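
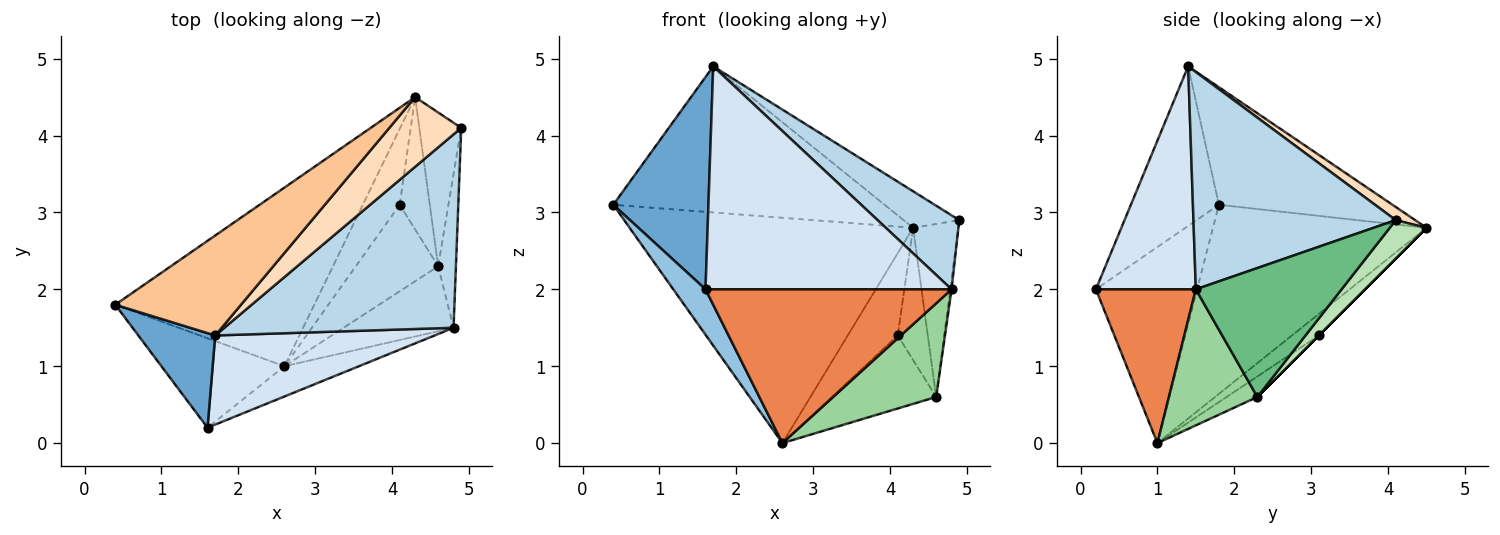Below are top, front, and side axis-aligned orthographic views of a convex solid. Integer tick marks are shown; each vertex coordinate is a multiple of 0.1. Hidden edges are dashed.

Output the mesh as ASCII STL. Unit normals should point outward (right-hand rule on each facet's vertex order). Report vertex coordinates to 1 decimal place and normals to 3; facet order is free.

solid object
 facet normal -0.645 -0.698 0.311
  outer loop
   vertex 1.7 1.4 4.9
   vertex 0.4 1.8 3.1
   vertex 1.6 0.2 2.0
  endloop
 endfacet
 facet normal -0.818 -0.261 -0.513
  outer loop
   vertex 2.6 1.0 0.0
   vertex 1.6 0.2 2.0
   vertex 0.4 1.8 3.1
  endloop
 endfacet
 facet normal 0.663 -0.268 0.699
  outer loop
   vertex 4.8 1.5 2.0
   vertex 4.9 4.1 2.9
   vertex 1.7 1.4 4.9
  endloop
 endfacet
 facet normal 0.353 -0.869 0.347
  outer loop
   vertex 4.8 1.5 2.0
   vertex 1.7 1.4 4.9
   vertex 1.6 0.2 2.0
  endloop
 endfacet
 facet normal 0.370 -0.911 -0.179
  outer loop
   vertex 4.8 1.5 2.0
   vertex 1.6 0.2 2.0
   vertex 2.6 1.0 0.0
  endloop
 endfacet
 facet normal -0.508 0.675 -0.535
  outer loop
   vertex 4.3 4.5 2.8
   vertex 2.6 1.0 0.0
   vertex 0.4 1.8 3.1
  endloop
 endfacet
 facet normal -0.467 0.730 0.499
  outer loop
   vertex 4.3 4.5 2.8
   vertex 0.4 1.8 3.1
   vertex 1.7 1.4 4.9
  endloop
 endfacet
 facet normal 0.160 0.458 0.874
  outer loop
   vertex 4.3 4.5 2.8
   vertex 1.7 1.4 4.9
   vertex 4.9 4.1 2.9
  endloop
 endfacet
 facet normal 0.991 0.009 -0.136
  outer loop
   vertex 4.6 2.3 0.6
   vertex 4.9 4.1 2.9
   vertex 4.8 1.5 2.0
  endloop
 endfacet
 facet normal 0.576 -0.671 -0.466
  outer loop
   vertex 4.6 2.3 0.6
   vertex 4.8 1.5 2.0
   vertex 2.6 1.0 0.0
  endloop
 endfacet
 facet normal 0.520 0.638 -0.567
  outer loop
   vertex 4.6 2.3 0.6
   vertex 4.3 4.5 2.8
   vertex 4.9 4.1 2.9
  endloop
 endfacet
 facet normal -0.368 0.683 -0.631
  outer loop
   vertex 4.1 3.1 1.4
   vertex 2.6 1.0 0.0
   vertex 4.3 4.5 2.8
  endloop
 endfacet
 facet normal -0.187 0.634 -0.751
  outer loop
   vertex 4.1 3.1 1.4
   vertex 4.6 2.3 0.6
   vertex 2.6 1.0 0.0
  endloop
 endfacet
 facet normal 0.000 0.707 -0.707
  outer loop
   vertex 4.1 3.1 1.4
   vertex 4.3 4.5 2.8
   vertex 4.6 2.3 0.6
  endloop
 endfacet
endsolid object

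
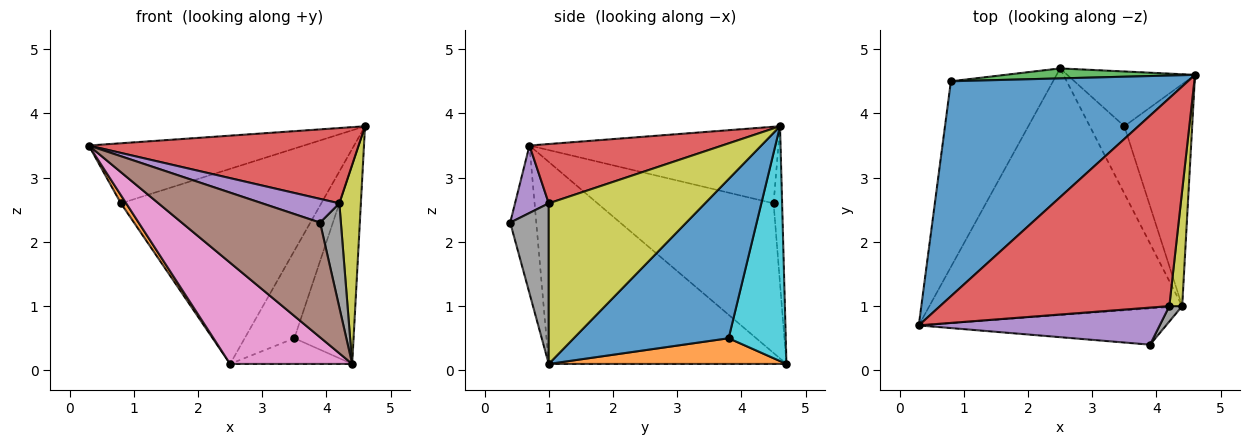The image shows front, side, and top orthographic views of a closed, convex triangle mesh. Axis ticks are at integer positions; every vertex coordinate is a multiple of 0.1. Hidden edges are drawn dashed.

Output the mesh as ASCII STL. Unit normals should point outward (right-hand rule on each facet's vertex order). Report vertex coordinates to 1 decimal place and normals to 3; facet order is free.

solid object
 facet normal -0.297 0.257 0.920
  outer loop
   vertex 0.8 4.5 2.6
   vertex 0.3 0.7 3.5
   vertex 4.6 4.6 3.8
  endloop
 endfacet
 facet normal -0.826 -0.025 -0.563
  outer loop
   vertex 0.8 4.5 2.6
   vertex 2.5 4.7 0.1
   vertex 0.3 0.7 3.5
  endloop
 endfacet
 facet normal -0.042 0.998 0.051
  outer loop
   vertex 0.8 4.5 2.6
   vertex 4.6 4.6 3.8
   vertex 2.5 4.7 0.1
  endloop
 endfacet
 facet normal 0.236 -0.331 0.914
  outer loop
   vertex 4.2 1.0 2.6
   vertex 4.6 4.6 3.8
   vertex 0.3 0.7 3.5
  endloop
 endfacet
 facet normal 0.230 -0.525 0.820
  outer loop
   vertex 4.2 1.0 2.6
   vertex 0.3 0.7 3.5
   vertex 3.9 0.4 2.3
  endloop
 endfacet
 facet normal -0.177 -0.939 -0.296
  outer loop
   vertex 4.4 1.0 0.1
   vertex 3.9 0.4 2.3
   vertex 0.3 0.7 3.5
  endloop
 endfacet
 facet normal -0.595 -0.305 -0.744
  outer loop
   vertex 4.4 1.0 0.1
   vertex 0.3 0.7 3.5
   vertex 2.5 4.7 0.1
  endloop
 endfacet
 facet normal 0.878 -0.474 0.070
  outer loop
   vertex 4.4 1.0 0.1
   vertex 4.2 1.0 2.6
   vertex 3.9 0.4 2.3
  endloop
 endfacet
 facet normal 0.988 -0.136 0.079
  outer loop
   vertex 4.4 1.0 0.1
   vertex 4.6 4.6 3.8
   vertex 4.2 1.0 2.6
  endloop
 endfacet
 facet normal 0.698 0.607 -0.380
  outer loop
   vertex 3.5 3.8 0.5
   vertex 2.5 4.7 0.1
   vertex 4.6 4.6 3.8
  endloop
 endfacet
 facet normal 0.868 0.332 -0.370
  outer loop
   vertex 3.5 3.8 0.5
   vertex 4.6 4.6 3.8
   vertex 4.4 1.0 0.1
  endloop
 endfacet
 facet normal 0.571 0.293 -0.767
  outer loop
   vertex 3.5 3.8 0.5
   vertex 4.4 1.0 0.1
   vertex 2.5 4.7 0.1
  endloop
 endfacet
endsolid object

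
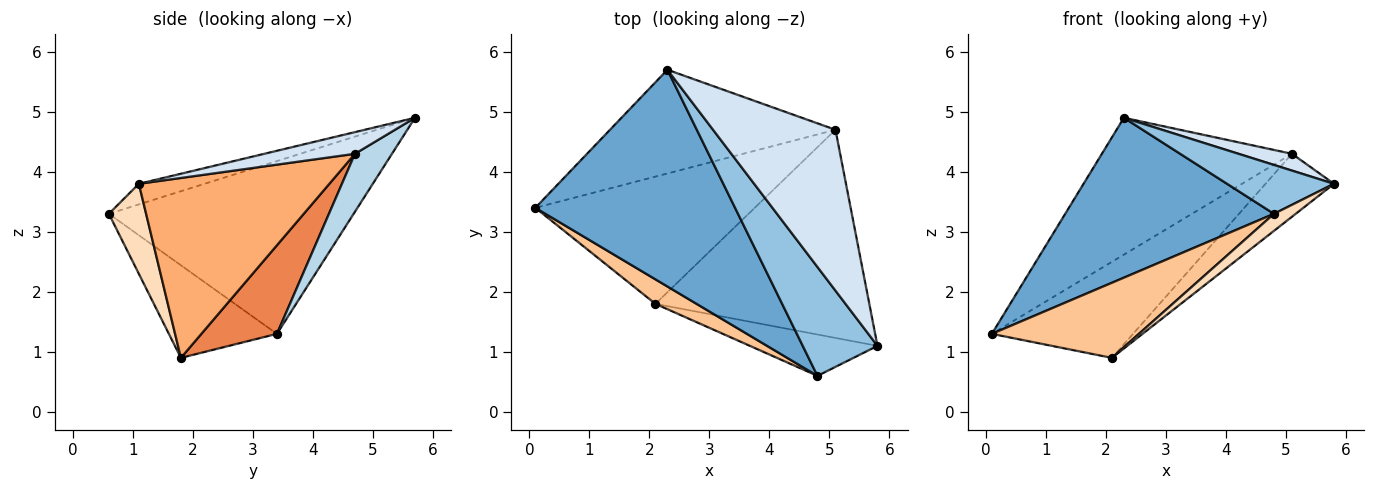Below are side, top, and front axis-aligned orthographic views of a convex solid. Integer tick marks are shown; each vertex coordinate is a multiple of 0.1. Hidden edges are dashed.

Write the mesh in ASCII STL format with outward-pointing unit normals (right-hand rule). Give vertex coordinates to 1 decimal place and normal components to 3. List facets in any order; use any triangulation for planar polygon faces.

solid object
 facet normal -0.571 -0.487 0.660
  outer loop
   vertex 4.8 0.6 3.3
   vertex 2.3 5.7 4.9
   vertex 0.1 3.4 1.3
  endloop
 endfacet
 facet normal -0.244 -0.397 0.885
  outer loop
   vertex 4.8 0.6 3.3
   vertex 5.8 1.1 3.8
   vertex 2.3 5.7 4.9
  endloop
 endfacet
 facet normal 0.153 0.788 -0.597
  outer loop
   vertex 5.1 4.7 4.3
   vertex 0.1 3.4 1.3
   vertex 2.3 5.7 4.9
  endloop
 endfacet
 facet normal 0.173 -0.102 0.980
  outer loop
   vertex 5.1 4.7 4.3
   vertex 2.3 5.7 4.9
   vertex 5.8 1.1 3.8
  endloop
 endfacet
 facet normal 0.307 0.573 -0.760
  outer loop
   vertex 2.1 1.8 0.9
   vertex 0.1 3.4 1.3
   vertex 5.1 4.7 4.3
  endloop
 endfacet
 facet normal 0.627 0.225 -0.746
  outer loop
   vertex 2.1 1.8 0.9
   vertex 5.1 4.7 4.3
   vertex 5.8 1.1 3.8
  endloop
 endfacet
 facet normal -0.573 -0.779 0.254
  outer loop
   vertex 2.1 1.8 0.9
   vertex 4.8 0.6 3.3
   vertex 0.1 3.4 1.3
  endloop
 endfacet
 facet normal 0.547 -0.319 -0.774
  outer loop
   vertex 2.1 1.8 0.9
   vertex 5.8 1.1 3.8
   vertex 4.8 0.6 3.3
  endloop
 endfacet
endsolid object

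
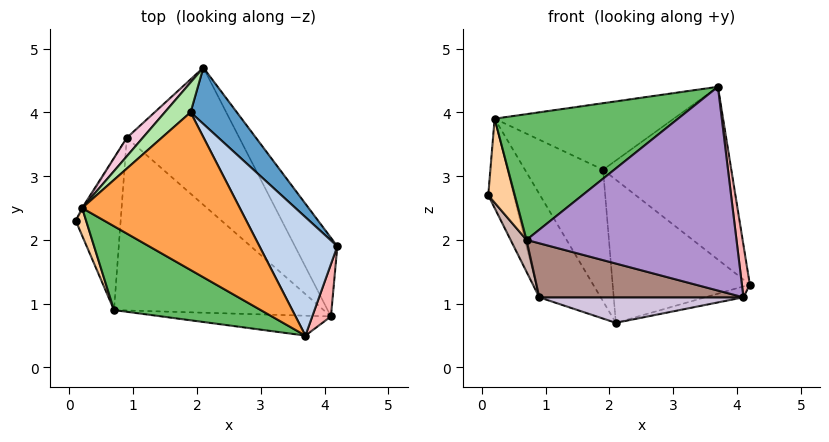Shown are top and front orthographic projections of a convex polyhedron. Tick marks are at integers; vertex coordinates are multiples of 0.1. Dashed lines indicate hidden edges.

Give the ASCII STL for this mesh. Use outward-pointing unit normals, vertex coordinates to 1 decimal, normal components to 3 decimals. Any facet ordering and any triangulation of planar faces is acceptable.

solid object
 facet normal 0.751 0.615 0.242
  outer loop
   vertex 1.9 4.0 3.1
   vertex 4.2 1.9 1.3
   vertex 2.1 4.7 0.7
  endloop
 endfacet
 facet normal 0.767 0.529 0.363
  outer loop
   vertex 1.9 4.0 3.1
   vertex 3.7 0.5 4.4
   vertex 4.2 1.9 1.3
  endloop
 endfacet
 facet normal 0.090 0.387 0.918
  outer loop
   vertex 0.2 2.5 3.9
   vertex 3.7 0.5 4.4
   vertex 1.9 4.0 3.1
  endloop
 endfacet
 facet normal -0.880 -0.451 0.149
  outer loop
   vertex 0.2 2.5 3.9
   vertex 0.1 2.3 2.7
   vertex 0.7 0.9 2.0
  endloop
 endfacet
 facet normal -0.485 -0.728 0.485
  outer loop
   vertex 0.2 2.5 3.9
   vertex 0.7 0.9 2.0
   vertex 3.7 0.5 4.4
  endloop
 endfacet
 facet normal -0.603 0.778 0.177
  outer loop
   vertex 0.2 2.5 3.9
   vertex 1.9 4.0 3.1
   vertex 2.1 4.7 0.7
  endloop
 endfacet
 facet normal 0.423 0.125 -0.898
  outer loop
   vertex 4.1 0.8 1.1
   vertex 2.1 4.7 0.7
   vertex 4.2 1.9 1.3
  endloop
 endfacet
 facet normal 0.988 -0.110 0.110
  outer loop
   vertex 4.1 0.8 1.1
   vertex 4.2 1.9 1.3
   vertex 3.7 0.5 4.4
  endloop
 endfacet
 facet normal -0.055 -0.994 -0.097
  outer loop
   vertex 4.1 0.8 1.1
   vertex 3.7 0.5 4.4
   vertex 0.7 0.9 2.0
  endloop
 endfacet
 facet normal -0.158 -0.181 -0.971
  outer loop
   vertex 0.9 3.6 1.1
   vertex 2.1 4.7 0.7
   vertex 4.1 0.8 1.1
  endloop
 endfacet
 facet normal -0.253 -0.289 -0.923
  outer loop
   vertex 0.9 3.6 1.1
   vertex 4.1 0.8 1.1
   vertex 0.7 0.9 2.0
  endloop
 endfacet
 facet normal -0.851 -0.108 -0.513
  outer loop
   vertex 0.9 3.6 1.1
   vertex 0.7 0.9 2.0
   vertex 0.1 2.3 2.7
  endloop
 endfacet
 facet normal -0.859 0.512 -0.014
  outer loop
   vertex 0.9 3.6 1.1
   vertex 0.1 2.3 2.7
   vertex 0.2 2.5 3.9
  endloop
 endfacet
 facet normal -0.645 0.752 0.134
  outer loop
   vertex 0.9 3.6 1.1
   vertex 0.2 2.5 3.9
   vertex 2.1 4.7 0.7
  endloop
 endfacet
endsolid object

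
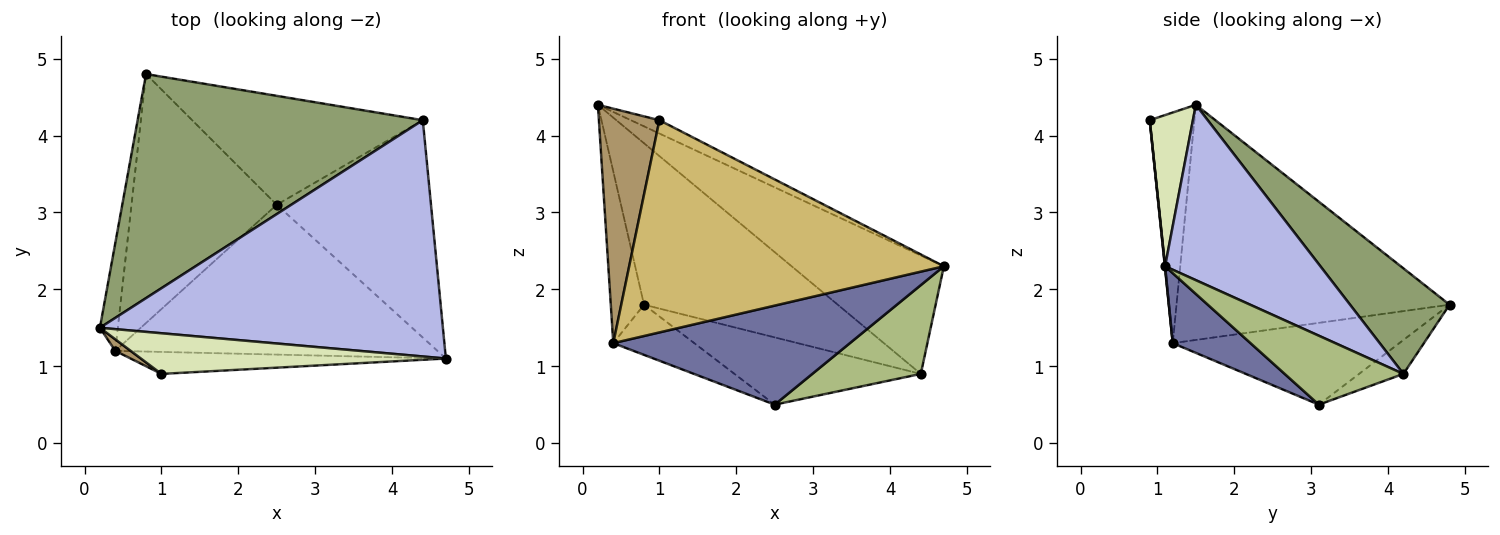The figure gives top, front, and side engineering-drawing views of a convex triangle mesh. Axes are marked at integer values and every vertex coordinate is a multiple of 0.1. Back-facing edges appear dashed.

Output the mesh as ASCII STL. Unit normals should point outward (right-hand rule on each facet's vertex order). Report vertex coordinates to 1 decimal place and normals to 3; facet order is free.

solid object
 facet normal 0.178 -0.543 -0.821
  outer loop
   vertex 0.4 1.2 1.3
   vertex 2.5 3.1 0.5
   vertex 4.7 1.1 2.3
  endloop
 endfacet
 facet normal -0.990 0.120 -0.076
  outer loop
   vertex 0.4 1.2 1.3
   vertex 0.2 1.5 4.4
   vertex 0.8 4.8 1.8
  endloop
 endfacet
 facet normal -0.483 0.173 -0.858
  outer loop
   vertex 0.4 1.2 1.3
   vertex 0.8 4.8 1.8
   vertex 2.5 3.1 0.5
  endloop
 endfacet
 facet normal 0.416 0.407 0.813
  outer loop
   vertex 4.4 4.2 0.9
   vertex 0.2 1.5 4.4
   vertex 4.7 1.1 2.3
  endloop
 endfacet
 facet normal 0.288 0.560 0.777
  outer loop
   vertex 4.4 4.2 0.9
   vertex 0.8 4.8 1.8
   vertex 0.2 1.5 4.4
  endloop
 endfacet
 facet normal 0.382 -0.349 -0.855
  outer loop
   vertex 4.4 4.2 0.9
   vertex 4.7 1.1 2.3
   vertex 2.5 3.1 0.5
  endloop
 endfacet
 facet normal -0.124 0.521 -0.844
  outer loop
   vertex 4.4 4.2 0.9
   vertex 2.5 3.1 0.5
   vertex 0.8 4.8 1.8
  endloop
 endfacet
 facet normal 0.426 0.282 0.860
  outer loop
   vertex 1.0 0.9 4.2
   vertex 4.7 1.1 2.3
   vertex 0.2 1.5 4.4
  endloop
 endfacet
 facet normal -0.593 -0.804 0.040
  outer loop
   vertex 1.0 0.9 4.2
   vertex 0.2 1.5 4.4
   vertex 0.4 1.2 1.3
  endloop
 endfacet
 facet normal 0.001 -0.995 -0.103
  outer loop
   vertex 1.0 0.9 4.2
   vertex 0.4 1.2 1.3
   vertex 4.7 1.1 2.3
  endloop
 endfacet
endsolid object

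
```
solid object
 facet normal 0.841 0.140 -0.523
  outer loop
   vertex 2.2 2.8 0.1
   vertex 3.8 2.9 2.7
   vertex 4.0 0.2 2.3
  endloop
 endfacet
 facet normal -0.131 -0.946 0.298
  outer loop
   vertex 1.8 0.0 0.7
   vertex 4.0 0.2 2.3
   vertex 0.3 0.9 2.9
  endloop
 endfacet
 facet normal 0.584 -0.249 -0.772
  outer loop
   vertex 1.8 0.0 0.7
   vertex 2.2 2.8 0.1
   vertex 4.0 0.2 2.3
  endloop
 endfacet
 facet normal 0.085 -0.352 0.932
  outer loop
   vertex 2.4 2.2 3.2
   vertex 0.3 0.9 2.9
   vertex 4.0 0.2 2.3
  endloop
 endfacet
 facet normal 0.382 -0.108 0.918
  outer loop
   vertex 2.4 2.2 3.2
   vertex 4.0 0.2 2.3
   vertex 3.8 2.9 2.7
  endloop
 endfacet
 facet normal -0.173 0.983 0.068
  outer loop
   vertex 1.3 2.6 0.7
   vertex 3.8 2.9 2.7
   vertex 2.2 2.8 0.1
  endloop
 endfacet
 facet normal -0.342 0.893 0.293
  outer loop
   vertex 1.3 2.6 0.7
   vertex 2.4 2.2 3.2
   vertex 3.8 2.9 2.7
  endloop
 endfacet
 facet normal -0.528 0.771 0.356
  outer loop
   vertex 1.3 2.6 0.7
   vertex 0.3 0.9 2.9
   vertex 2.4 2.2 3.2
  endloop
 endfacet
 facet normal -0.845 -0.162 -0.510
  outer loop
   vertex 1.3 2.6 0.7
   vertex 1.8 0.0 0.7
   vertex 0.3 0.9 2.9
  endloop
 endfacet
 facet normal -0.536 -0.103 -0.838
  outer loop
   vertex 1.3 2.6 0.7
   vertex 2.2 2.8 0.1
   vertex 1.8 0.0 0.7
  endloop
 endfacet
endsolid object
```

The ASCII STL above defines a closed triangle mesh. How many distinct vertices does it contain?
7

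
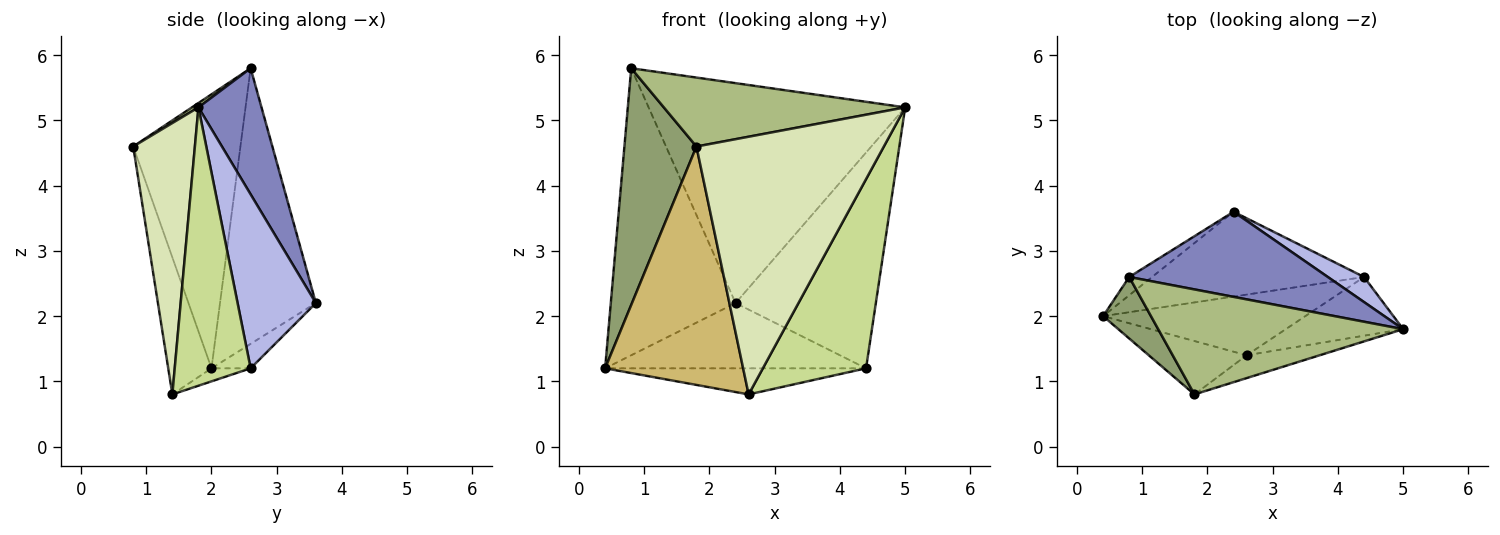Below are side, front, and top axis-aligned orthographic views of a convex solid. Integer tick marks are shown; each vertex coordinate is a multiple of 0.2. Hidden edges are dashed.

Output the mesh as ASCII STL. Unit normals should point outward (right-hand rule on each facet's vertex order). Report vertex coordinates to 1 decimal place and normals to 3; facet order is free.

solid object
 facet normal -0.608 0.792 -0.050
  outer loop
   vertex 0.8 2.6 5.8
   vertex 2.4 3.6 2.2
   vertex 0.4 2.0 1.2
  endloop
 endfacet
 facet normal 0.223 0.909 0.352
  outer loop
   vertex 0.8 2.6 5.8
   vertex 5.0 1.8 5.2
   vertex 2.4 3.6 2.2
  endloop
 endfacet
 facet normal -0.091 0.607 -0.789
  outer loop
   vertex 4.4 2.6 1.2
   vertex 0.4 2.0 1.2
   vertex 2.4 3.6 2.2
  endloop
 endfacet
 facet normal 0.485 0.869 0.101
  outer loop
   vertex 4.4 2.6 1.2
   vertex 2.4 3.6 2.2
   vertex 5.0 1.8 5.2
  endloop
 endfacet
 facet normal -0.821 -0.552 0.143
  outer loop
   vertex 1.8 0.8 4.6
   vertex 0.8 2.6 5.8
   vertex 0.4 2.0 1.2
  endloop
 endfacet
 facet normal 0.015 -0.549 0.836
  outer loop
   vertex 1.8 0.8 4.6
   vertex 5.0 1.8 5.2
   vertex 0.8 2.6 5.8
  endloop
 endfacet
 facet normal 0.575 -0.781 -0.243
  outer loop
   vertex 2.6 1.4 0.8
   vertex 4.4 2.6 1.2
   vertex 5.0 1.8 5.2
  endloop
 endfacet
 facet normal 0.312 -0.947 -0.084
  outer loop
   vertex 2.6 1.4 0.8
   vertex 5.0 1.8 5.2
   vertex 1.8 0.8 4.6
  endloop
 endfacet
 facet normal -0.059 0.394 -0.917
  outer loop
   vertex 2.6 1.4 0.8
   vertex 0.4 2.0 1.2
   vertex 4.4 2.6 1.2
  endloop
 endfacet
 facet normal -0.292 -0.933 -0.209
  outer loop
   vertex 2.6 1.4 0.8
   vertex 1.8 0.8 4.6
   vertex 0.4 2.0 1.2
  endloop
 endfacet
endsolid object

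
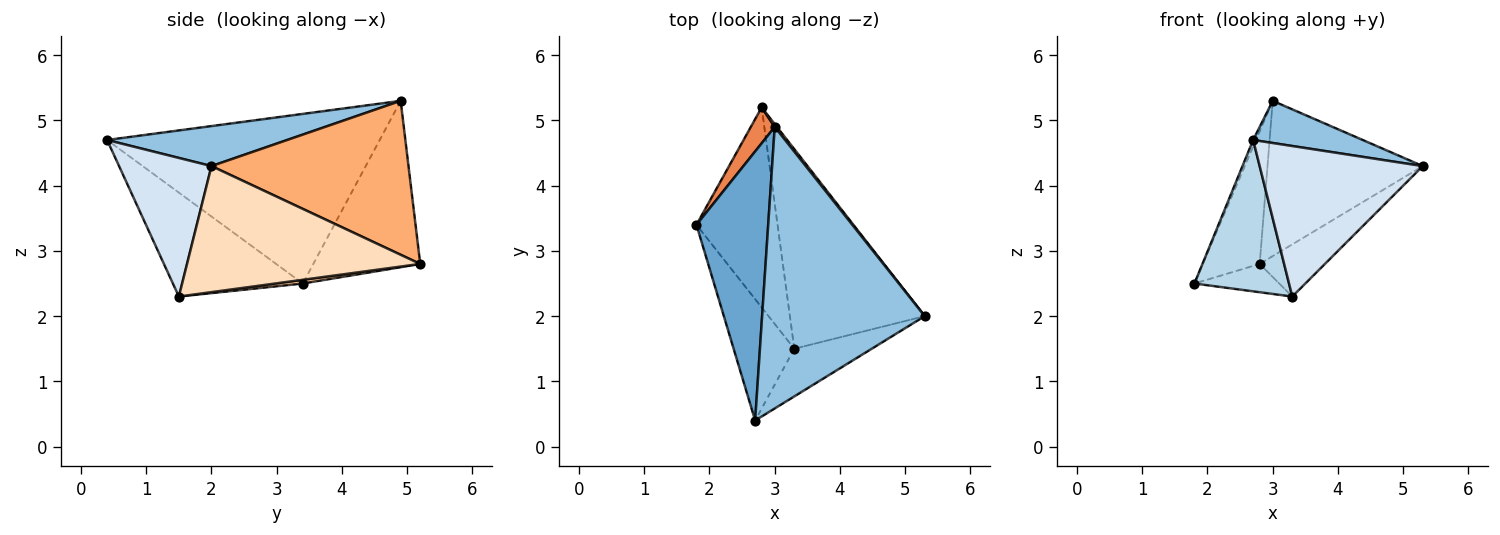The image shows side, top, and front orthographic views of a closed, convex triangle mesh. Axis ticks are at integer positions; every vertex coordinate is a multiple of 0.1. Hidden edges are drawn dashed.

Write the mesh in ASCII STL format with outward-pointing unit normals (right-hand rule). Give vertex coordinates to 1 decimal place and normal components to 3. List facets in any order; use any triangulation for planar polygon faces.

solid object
 facet normal -0.921 0.009 0.390
  outer loop
   vertex 3.0 4.9 5.3
   vertex 1.8 3.4 2.5
   vertex 2.7 0.4 4.7
  endloop
 endfacet
 facet normal 0.236 -0.144 0.961
  outer loop
   vertex 3.0 4.9 5.3
   vertex 2.7 0.4 4.7
   vertex 5.3 2.0 4.3
  endloop
 endfacet
 facet normal -0.731 -0.532 -0.427
  outer loop
   vertex 3.3 1.5 2.3
   vertex 2.7 0.4 4.7
   vertex 1.8 3.4 2.5
  endloop
 endfacet
 facet normal 0.475 -0.839 -0.266
  outer loop
   vertex 3.3 1.5 2.3
   vertex 5.3 2.0 4.3
   vertex 2.7 0.4 4.7
  endloop
 endfacet
 facet normal -0.876 0.466 0.126
  outer loop
   vertex 2.8 5.2 2.8
   vertex 1.8 3.4 2.5
   vertex 3.0 4.9 5.3
  endloop
 endfacet
 facet normal 0.785 0.619 0.011
  outer loop
   vertex 2.8 5.2 2.8
   vertex 3.0 4.9 5.3
   vertex 5.3 2.0 4.3
  endloop
 endfacet
 facet normal 0.045 0.140 -0.989
  outer loop
   vertex 2.8 5.2 2.8
   vertex 3.3 1.5 2.3
   vertex 1.8 3.4 2.5
  endloop
 endfacet
 facet normal 0.671 0.188 -0.718
  outer loop
   vertex 2.8 5.2 2.8
   vertex 5.3 2.0 4.3
   vertex 3.3 1.5 2.3
  endloop
 endfacet
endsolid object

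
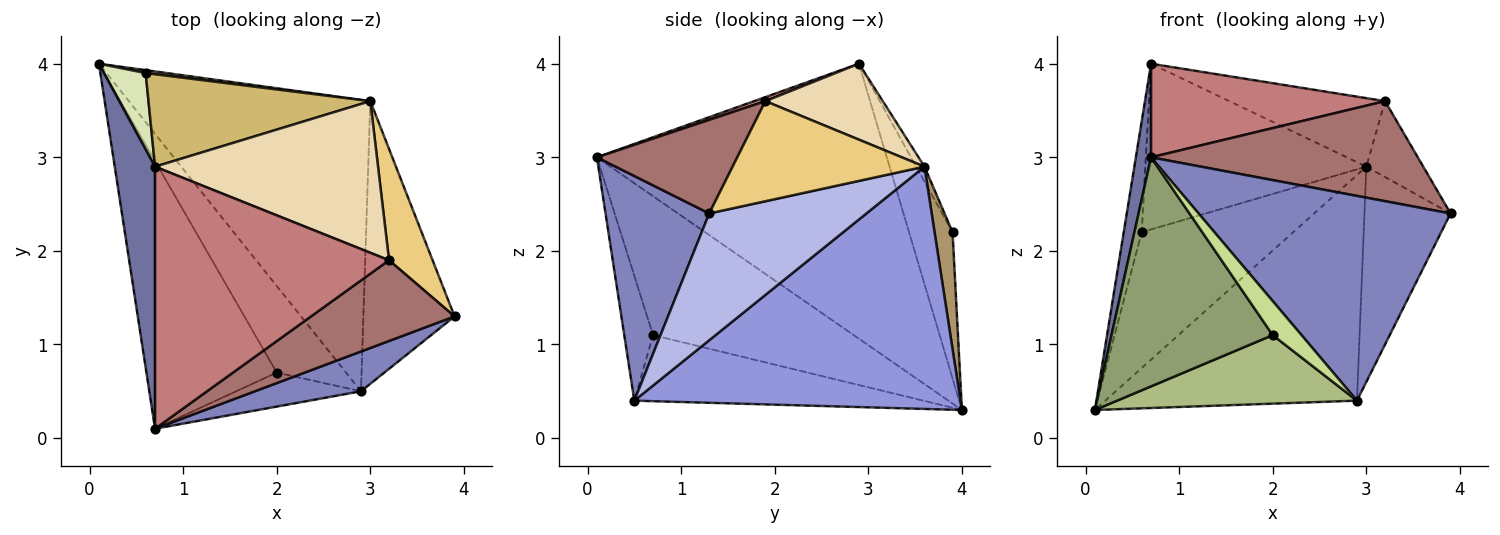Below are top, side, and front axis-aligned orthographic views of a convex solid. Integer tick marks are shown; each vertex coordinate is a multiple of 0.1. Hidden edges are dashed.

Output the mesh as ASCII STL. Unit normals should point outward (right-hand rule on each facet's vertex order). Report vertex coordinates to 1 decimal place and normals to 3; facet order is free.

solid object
 facet normal -0.988 -0.052 0.145
  outer loop
   vertex 0.7 2.9 4.0
   vertex 0.1 4.0 0.3
   vertex 0.7 0.1 3.0
  endloop
 endfacet
 facet normal 0.374 -0.910 0.177
  outer loop
   vertex 2.9 0.5 0.4
   vertex 3.9 1.3 2.4
   vertex 0.7 0.1 3.0
  endloop
 endfacet
 facet normal 0.622 0.480 -0.619
  outer loop
   vertex 3.0 3.6 2.9
   vertex 2.9 0.5 0.4
   vertex 0.1 4.0 0.3
  endloop
 endfacet
 facet normal 0.742 0.406 -0.533
  outer loop
   vertex 3.0 3.6 2.9
   vertex 3.9 1.3 2.4
   vertex 2.9 0.5 0.4
  endloop
 endfacet
 facet normal -0.629 -0.505 -0.590
  outer loop
   vertex 2.0 0.7 1.1
   vertex 0.7 0.1 3.0
   vertex 0.1 4.0 0.3
  endloop
 endfacet
 facet normal -0.599 -0.497 -0.628
  outer loop
   vertex 2.0 0.7 1.1
   vertex 0.1 4.0 0.3
   vertex 2.9 0.5 0.4
  endloop
 endfacet
 facet normal -0.577 -0.577 -0.577
  outer loop
   vertex 2.0 0.7 1.1
   vertex 2.9 0.5 0.4
   vertex 0.7 0.1 3.0
  endloop
 endfacet
 facet normal -0.894 0.369 0.255
  outer loop
   vertex 0.6 3.9 2.2
   vertex 0.1 4.0 0.3
   vertex 0.7 2.9 4.0
  endloop
 endfacet
 facet normal 0.118 0.993 0.021
  outer loop
   vertex 0.6 3.9 2.2
   vertex 3.0 3.6 2.9
   vertex 0.1 4.0 0.3
  endloop
 endfacet
 facet normal -0.033 0.873 0.487
  outer loop
   vertex 0.6 3.9 2.2
   vertex 0.7 2.9 4.0
   vertex 3.0 3.6 2.9
  endloop
 endfacet
 facet normal 0.885 0.263 0.385
  outer loop
   vertex 3.2 1.9 3.6
   vertex 3.9 1.3 2.4
   vertex 3.0 3.6 2.9
  endloop
 endfacet
 facet normal 0.297 0.393 0.870
  outer loop
   vertex 3.2 1.9 3.6
   vertex 3.0 3.6 2.9
   vertex 0.7 2.9 4.0
  endloop
 endfacet
 facet normal 0.379 -0.720 0.581
  outer loop
   vertex 3.2 1.9 3.6
   vertex 0.7 0.1 3.0
   vertex 3.9 1.3 2.4
  endloop
 endfacet
 facet normal 0.016 -0.336 0.942
  outer loop
   vertex 3.2 1.9 3.6
   vertex 0.7 2.9 4.0
   vertex 0.7 0.1 3.0
  endloop
 endfacet
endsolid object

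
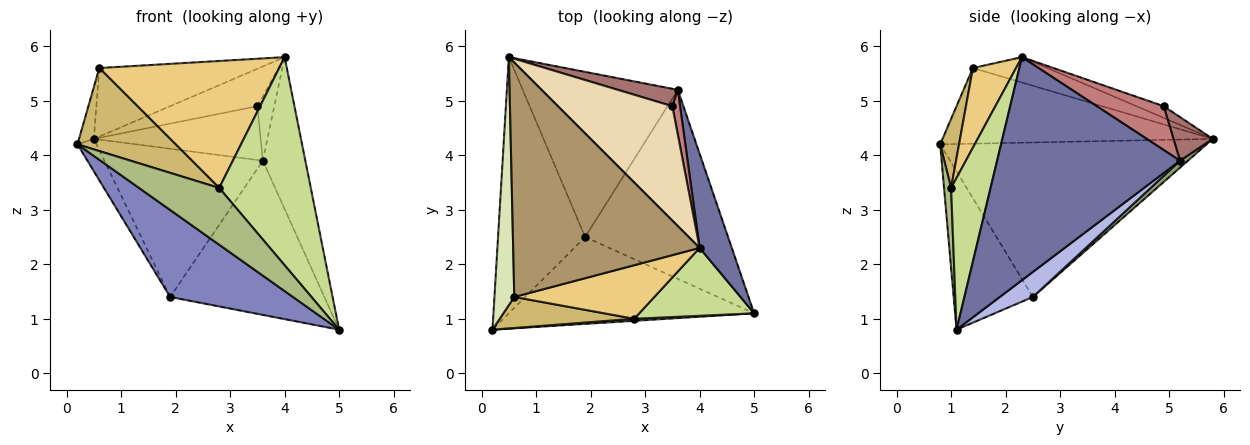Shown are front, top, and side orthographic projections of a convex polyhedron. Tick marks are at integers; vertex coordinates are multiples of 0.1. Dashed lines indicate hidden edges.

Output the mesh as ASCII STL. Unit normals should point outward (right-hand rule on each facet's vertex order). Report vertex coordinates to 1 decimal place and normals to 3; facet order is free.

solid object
 facet normal 0.965 0.224 0.139
  outer loop
   vertex 3.6 5.2 3.9
   vertex 4.0 2.3 5.8
   vertex 5.0 1.1 0.8
  endloop
 endfacet
 facet normal -0.415 -0.644 -0.643
  outer loop
   vertex 1.9 2.5 1.4
   vertex 5.0 1.1 0.8
   vertex 0.2 0.8 4.2
  endloop
 endfacet
 facet normal -0.869 0.062 -0.490
  outer loop
   vertex 1.9 2.5 1.4
   vertex 0.2 0.8 4.2
   vertex 0.5 5.8 4.3
  endloop
 endfacet
 facet normal 0.134 0.626 -0.768
  outer loop
   vertex 1.9 2.5 1.4
   vertex 3.6 5.2 3.9
   vertex 5.0 1.1 0.8
  endloop
 endfacet
 facet normal 0.033 0.668 -0.744
  outer loop
   vertex 1.9 2.5 1.4
   vertex 0.5 5.8 4.3
   vertex 3.6 5.2 3.9
  endloop
 endfacet
 facet normal 0.088 -0.996 0.036
  outer loop
   vertex 2.8 1.0 3.4
   vertex 0.2 0.8 4.2
   vertex 5.0 1.1 0.8
  endloop
 endfacet
 facet normal 0.379 -0.880 0.287
  outer loop
   vertex 2.8 1.0 3.4
   vertex 5.0 1.1 0.8
   vertex 4.0 2.3 5.8
  endloop
 endfacet
 facet normal -0.966 0.053 0.253
  outer loop
   vertex 0.6 1.4 5.6
   vertex 0.5 5.8 4.3
   vertex 0.2 0.8 4.2
  endloop
 endfacet
 facet normal -0.130 0.278 0.952
  outer loop
   vertex 0.6 1.4 5.6
   vertex 4.0 2.3 5.8
   vertex 0.5 5.8 4.3
  endloop
 endfacet
 facet normal 0.177 -0.922 0.345
  outer loop
   vertex 0.6 1.4 5.6
   vertex 0.2 0.8 4.2
   vertex 2.8 1.0 3.4
  endloop
 endfacet
 facet normal 0.216 -0.900 0.379
  outer loop
   vertex 0.6 1.4 5.6
   vertex 2.8 1.0 3.4
   vertex 4.0 2.3 5.8
  endloop
 endfacet
 facet normal -0.097 0.309 0.946
  outer loop
   vertex 3.5 4.9 4.9
   vertex 0.5 5.8 4.3
   vertex 4.0 2.3 5.8
  endloop
 endfacet
 facet normal 0.218 0.928 0.300
  outer loop
   vertex 3.5 4.9 4.9
   vertex 3.6 5.2 3.9
   vertex 0.5 5.8 4.3
  endloop
 endfacet
 facet normal 0.956 0.242 0.168
  outer loop
   vertex 3.5 4.9 4.9
   vertex 4.0 2.3 5.8
   vertex 3.6 5.2 3.9
  endloop
 endfacet
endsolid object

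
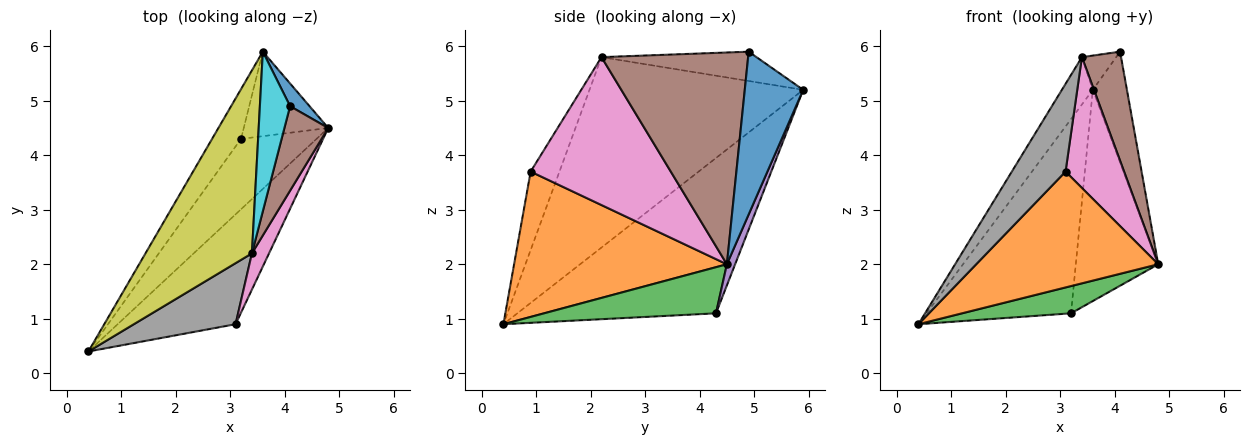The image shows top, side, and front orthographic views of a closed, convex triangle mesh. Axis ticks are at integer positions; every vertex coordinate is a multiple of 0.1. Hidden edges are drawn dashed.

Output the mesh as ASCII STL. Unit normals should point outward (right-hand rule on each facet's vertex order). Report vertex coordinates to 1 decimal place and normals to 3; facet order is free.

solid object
 facet normal 0.859 0.501 0.103
  outer loop
   vertex 4.1 4.9 5.9
   vertex 4.8 4.5 2.0
   vertex 3.6 5.9 5.2
  endloop
 endfacet
 facet normal 0.647 -0.553 -0.525
  outer loop
   vertex 3.1 0.9 3.7
   vertex 0.4 0.4 0.9
   vertex 4.8 4.5 2.0
  endloop
 endfacet
 facet normal 0.495 -0.314 -0.810
  outer loop
   vertex 3.2 4.3 1.1
   vertex 4.8 4.5 2.0
   vertex 0.4 0.4 0.9
  endloop
 endfacet
 facet normal -0.800 0.582 -0.149
  outer loop
   vertex 3.2 4.3 1.1
   vertex 0.4 0.4 0.9
   vertex 3.6 5.9 5.2
  endloop
 endfacet
 facet normal 0.092 0.925 -0.370
  outer loop
   vertex 3.2 4.3 1.1
   vertex 3.6 5.9 5.2
   vertex 4.8 4.5 2.0
  endloop
 endfacet
 facet normal 0.947 -0.253 0.196
  outer loop
   vertex 3.4 2.2 5.8
   vertex 4.8 4.5 2.0
   vertex 4.1 4.9 5.9
  endloop
 endfacet
 facet normal 0.918 -0.383 0.106
  outer loop
   vertex 3.4 2.2 5.8
   vertex 3.1 0.9 3.7
   vertex 4.8 4.5 2.0
  endloop
 endfacet
 facet normal -0.403 -0.751 0.523
  outer loop
   vertex 3.4 2.2 5.8
   vertex 0.4 0.4 0.9
   vertex 3.1 0.9 3.7
  endloop
 endfacet
 facet normal -0.866 0.125 0.484
  outer loop
   vertex 3.4 2.2 5.8
   vertex 3.6 5.9 5.2
   vertex 0.4 0.4 0.9
  endloop
 endfacet
 facet normal -0.688 0.152 0.709
  outer loop
   vertex 3.4 2.2 5.8
   vertex 4.1 4.9 5.9
   vertex 3.6 5.9 5.2
  endloop
 endfacet
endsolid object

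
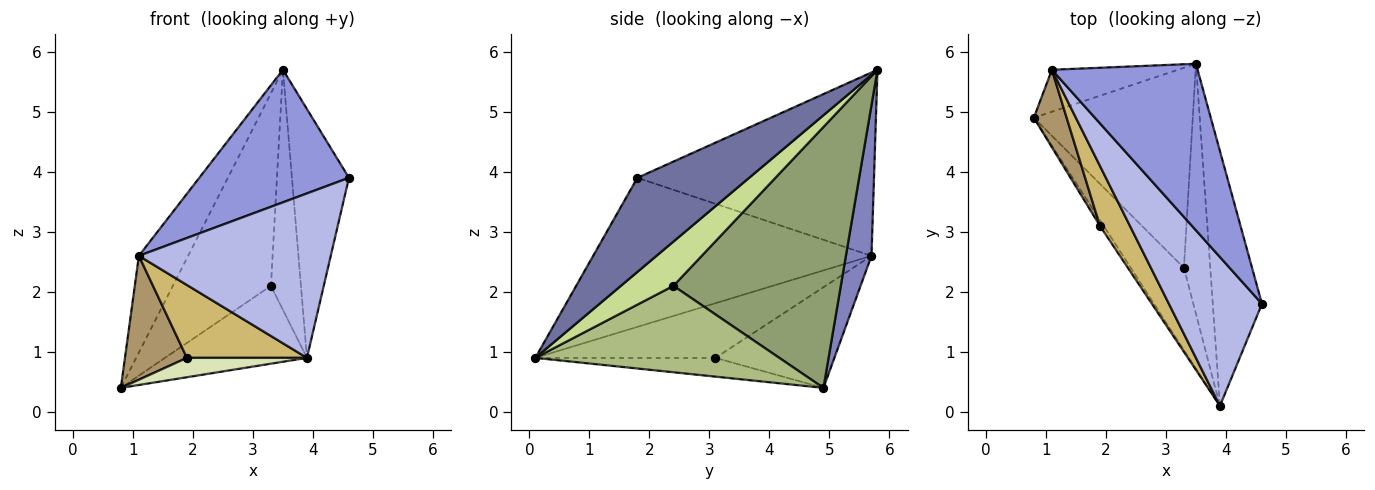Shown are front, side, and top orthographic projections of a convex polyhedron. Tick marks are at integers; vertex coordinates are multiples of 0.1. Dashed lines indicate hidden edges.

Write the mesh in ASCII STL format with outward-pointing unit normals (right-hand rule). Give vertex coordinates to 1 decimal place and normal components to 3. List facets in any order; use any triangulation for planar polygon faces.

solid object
 facet normal 0.808 0.412 -0.422
  outer loop
   vertex 3.9 0.1 0.9
   vertex 3.5 5.8 5.7
   vertex 4.6 1.8 3.9
  endloop
 endfacet
 facet normal 0.430 0.828 -0.360
  outer loop
   vertex 1.1 5.7 2.6
   vertex 3.5 5.8 5.7
   vertex 0.8 4.9 0.4
  endloop
 endfacet
 facet normal -0.702 -0.444 0.557
  outer loop
   vertex 1.1 5.7 2.6
   vertex 4.6 1.8 3.9
   vertex 3.5 5.8 5.7
  endloop
 endfacet
 facet normal -0.732 -0.505 0.457
  outer loop
   vertex 1.1 5.7 2.6
   vertex 3.9 0.1 0.9
   vertex 4.6 1.8 3.9
  endloop
 endfacet
 facet normal 0.764 0.448 -0.465
  outer loop
   vertex 3.3 2.4 2.1
   vertex 0.8 4.9 0.4
   vertex 3.5 5.8 5.7
  endloop
 endfacet
 facet normal 0.763 0.444 -0.469
  outer loop
   vertex 3.3 2.4 2.1
   vertex 3.9 0.1 0.9
   vertex 0.8 4.9 0.4
  endloop
 endfacet
 facet normal 0.771 0.441 -0.459
  outer loop
   vertex 3.3 2.4 2.1
   vertex 3.5 5.8 5.7
   vertex 3.9 0.1 0.9
  endloop
 endfacet
 facet normal -0.821 -0.547 -0.164
  outer loop
   vertex 1.9 3.1 0.9
   vertex 0.8 4.9 0.4
   vertex 3.9 0.1 0.9
  endloop
 endfacet
 facet normal -0.852 -0.444 0.278
  outer loop
   vertex 1.9 3.1 0.9
   vertex 1.1 5.7 2.6
   vertex 0.8 4.9 0.4
  endloop
 endfacet
 facet normal -0.757 -0.505 0.416
  outer loop
   vertex 1.9 3.1 0.9
   vertex 3.9 0.1 0.9
   vertex 1.1 5.7 2.6
  endloop
 endfacet
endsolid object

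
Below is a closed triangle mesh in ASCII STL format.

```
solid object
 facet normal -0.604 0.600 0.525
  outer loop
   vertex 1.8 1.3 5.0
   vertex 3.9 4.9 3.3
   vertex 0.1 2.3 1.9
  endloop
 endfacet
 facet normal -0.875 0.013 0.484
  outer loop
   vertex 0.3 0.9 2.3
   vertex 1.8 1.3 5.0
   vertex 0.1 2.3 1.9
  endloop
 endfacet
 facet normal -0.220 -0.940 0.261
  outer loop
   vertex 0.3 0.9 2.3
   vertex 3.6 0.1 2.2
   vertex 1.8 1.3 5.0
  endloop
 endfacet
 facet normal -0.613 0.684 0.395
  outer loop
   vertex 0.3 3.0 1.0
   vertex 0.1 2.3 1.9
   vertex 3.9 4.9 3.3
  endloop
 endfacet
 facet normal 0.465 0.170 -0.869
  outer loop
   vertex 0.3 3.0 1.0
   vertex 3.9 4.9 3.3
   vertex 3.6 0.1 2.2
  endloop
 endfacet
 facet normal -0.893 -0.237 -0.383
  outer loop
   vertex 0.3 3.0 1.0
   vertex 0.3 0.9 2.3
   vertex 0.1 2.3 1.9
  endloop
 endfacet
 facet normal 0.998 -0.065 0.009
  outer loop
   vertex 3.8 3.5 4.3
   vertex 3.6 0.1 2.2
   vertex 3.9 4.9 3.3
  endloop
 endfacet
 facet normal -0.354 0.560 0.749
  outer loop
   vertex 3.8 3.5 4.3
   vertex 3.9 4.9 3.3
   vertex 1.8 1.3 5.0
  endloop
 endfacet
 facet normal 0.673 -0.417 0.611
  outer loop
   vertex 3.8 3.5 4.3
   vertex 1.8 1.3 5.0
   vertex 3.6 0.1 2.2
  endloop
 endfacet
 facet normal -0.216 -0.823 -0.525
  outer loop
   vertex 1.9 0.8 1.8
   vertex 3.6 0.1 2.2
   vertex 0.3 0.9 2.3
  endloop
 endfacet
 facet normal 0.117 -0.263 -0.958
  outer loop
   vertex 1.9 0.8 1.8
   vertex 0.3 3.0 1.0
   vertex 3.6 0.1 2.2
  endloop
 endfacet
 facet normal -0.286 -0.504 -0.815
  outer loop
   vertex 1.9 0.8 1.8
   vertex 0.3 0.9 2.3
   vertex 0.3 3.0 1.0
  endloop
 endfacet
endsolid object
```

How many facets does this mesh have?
12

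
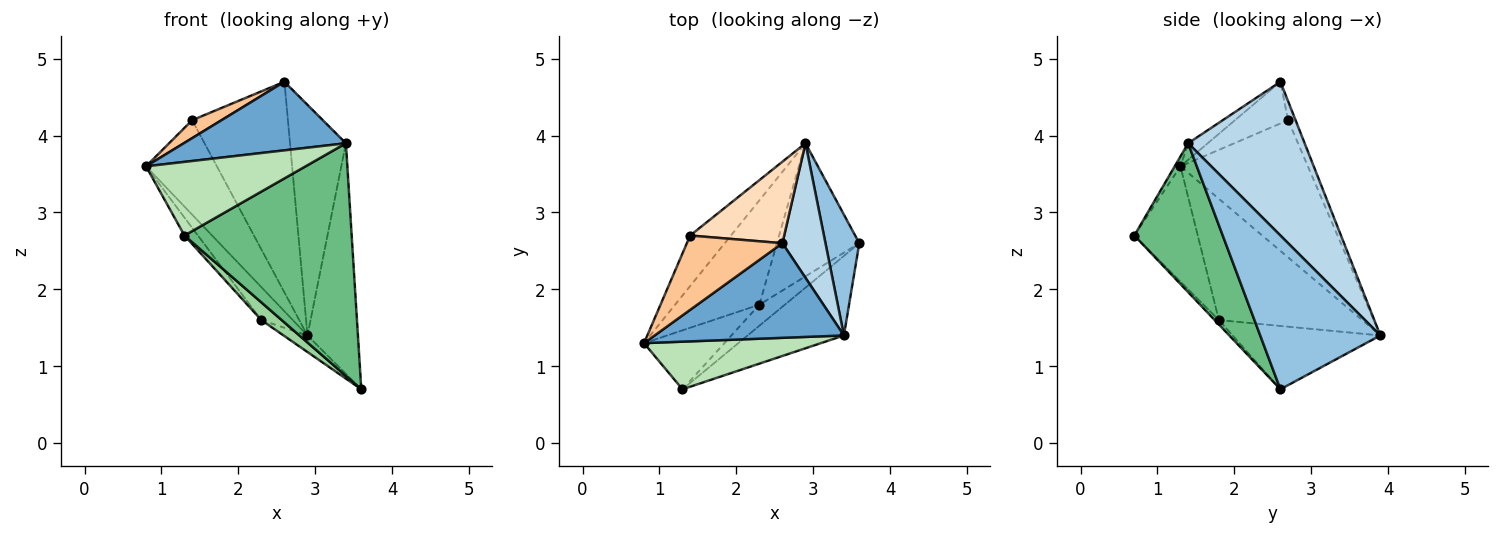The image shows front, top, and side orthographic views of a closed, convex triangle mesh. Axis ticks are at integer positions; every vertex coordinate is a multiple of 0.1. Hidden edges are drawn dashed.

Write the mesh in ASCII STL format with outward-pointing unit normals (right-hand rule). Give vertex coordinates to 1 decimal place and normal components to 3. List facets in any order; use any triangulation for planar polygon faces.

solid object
 facet normal -0.071 -0.586 0.808
  outer loop
   vertex 3.4 1.4 3.9
   vertex 2.6 2.6 4.7
   vertex 0.8 1.3 3.6
  endloop
 endfacet
 facet normal 0.904 0.380 0.199
  outer loop
   vertex 3.4 1.4 3.9
   vertex 3.6 2.6 0.7
   vertex 2.9 3.9 1.4
  endloop
 endfacet
 facet normal 0.874 0.420 0.245
  outer loop
   vertex 3.4 1.4 3.9
   vertex 2.9 3.9 1.4
   vertex 2.6 2.6 4.7
  endloop
 endfacet
 facet normal -0.808 0.177 -0.562
  outer loop
   vertex 2.3 1.8 1.6
   vertex 0.8 1.3 3.6
   vertex 2.9 3.9 1.4
  endloop
 endfacet
 facet normal -0.607 0.098 -0.789
  outer loop
   vertex 2.3 1.8 1.6
   vertex 2.9 3.9 1.4
   vertex 3.6 2.6 0.7
  endloop
 endfacet
 facet normal -0.846 0.470 -0.252
  outer loop
   vertex 1.4 2.7 4.2
   vertex 2.9 3.9 1.4
   vertex 0.8 1.3 3.6
  endloop
 endfacet
 facet normal -0.391 -0.216 0.895
  outer loop
   vertex 1.4 2.7 4.2
   vertex 0.8 1.3 3.6
   vertex 2.6 2.6 4.7
  endloop
 endfacet
 facet normal -0.072 0.930 0.360
  outer loop
   vertex 1.4 2.7 4.2
   vertex 2.6 2.6 4.7
   vertex 2.9 3.9 1.4
  endloop
 endfacet
 facet normal 0.447 -0.846 -0.289
  outer loop
   vertex 1.3 0.7 2.7
   vertex 3.6 2.6 0.7
   vertex 3.4 1.4 3.9
  endloop
 endfacet
 facet normal -0.132 -0.638 -0.758
  outer loop
   vertex 1.3 0.7 2.7
   vertex 2.3 1.8 1.6
   vertex 3.6 2.6 0.7
  endloop
 endfacet
 facet normal -0.030 -0.839 0.543
  outer loop
   vertex 1.3 0.7 2.7
   vertex 3.4 1.4 3.9
   vertex 0.8 1.3 3.6
  endloop
 endfacet
 facet normal -0.808 0.171 -0.563
  outer loop
   vertex 1.3 0.7 2.7
   vertex 0.8 1.3 3.6
   vertex 2.3 1.8 1.6
  endloop
 endfacet
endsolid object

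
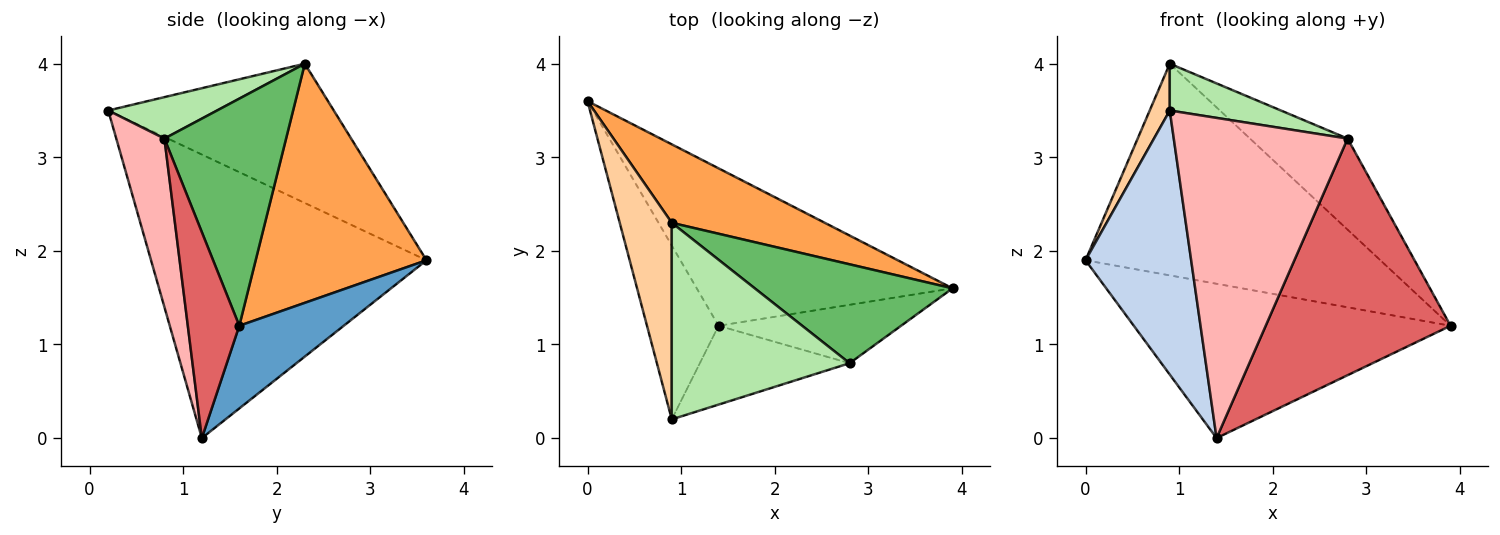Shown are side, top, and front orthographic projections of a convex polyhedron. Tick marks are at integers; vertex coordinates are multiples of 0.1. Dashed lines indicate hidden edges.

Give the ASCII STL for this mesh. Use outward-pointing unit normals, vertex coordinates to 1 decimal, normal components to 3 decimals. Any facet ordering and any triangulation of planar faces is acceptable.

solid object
 facet normal 0.225 0.682 -0.696
  outer loop
   vertex 1.4 1.2 0.0
   vertex 0.0 3.6 1.9
   vertex 3.9 1.6 1.2
  endloop
 endfacet
 facet normal -0.909 -0.349 -0.229
  outer loop
   vertex 1.4 1.2 0.0
   vertex 0.9 0.2 3.5
   vertex 0.0 3.6 1.9
  endloop
 endfacet
 facet normal 0.477 0.824 0.305
  outer loop
   vertex 0.9 2.3 4.0
   vertex 3.9 1.6 1.2
   vertex 0.0 3.6 1.9
  endloop
 endfacet
 facet normal -0.934 -0.083 0.349
  outer loop
   vertex 0.9 2.3 4.0
   vertex 0.0 3.6 1.9
   vertex 0.9 0.2 3.5
  endloop
 endfacet
 facet normal 0.645 0.518 0.562
  outer loop
   vertex 2.8 0.8 3.2
   vertex 3.9 1.6 1.2
   vertex 0.9 2.3 4.0
  endloop
 endfacet
 facet normal 0.221 -0.226 0.949
  outer loop
   vertex 2.8 0.8 3.2
   vertex 0.9 2.3 4.0
   vertex 0.9 0.2 3.5
  endloop
 endfacet
 facet normal 0.261 -0.937 -0.231
  outer loop
   vertex 2.8 0.8 3.2
   vertex 1.4 1.2 0.0
   vertex 3.9 1.6 1.2
  endloop
 endfacet
 facet normal 0.260 -0.938 -0.231
  outer loop
   vertex 2.8 0.8 3.2
   vertex 0.9 0.2 3.5
   vertex 1.4 1.2 0.0
  endloop
 endfacet
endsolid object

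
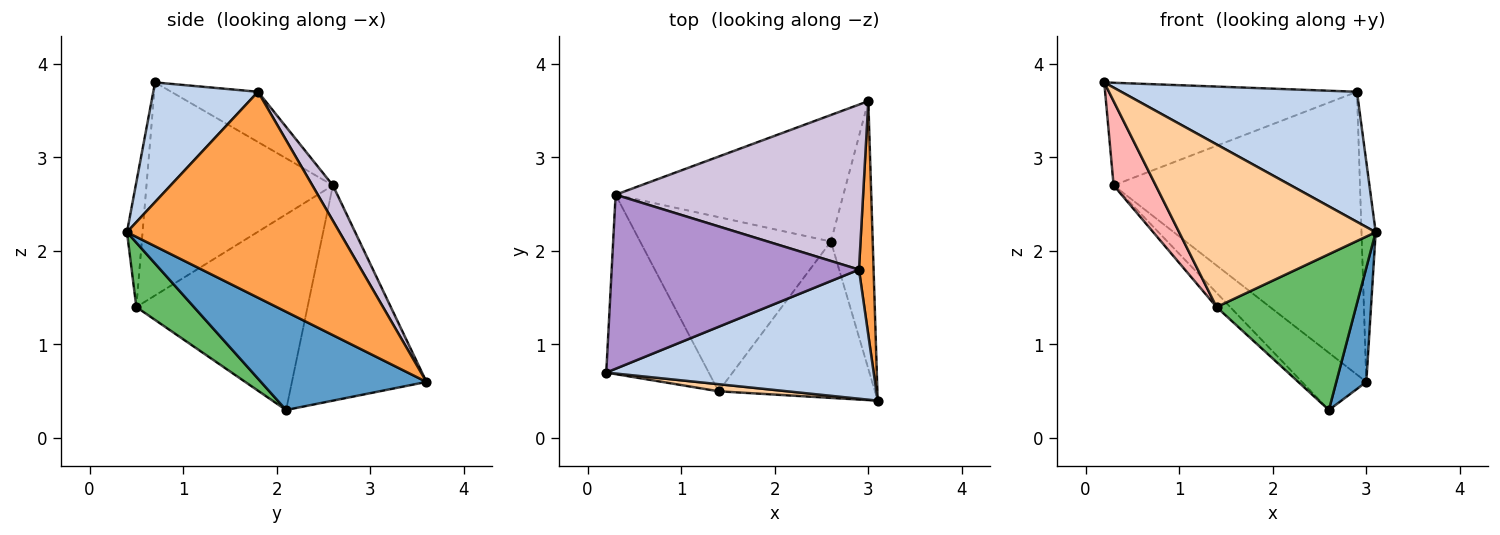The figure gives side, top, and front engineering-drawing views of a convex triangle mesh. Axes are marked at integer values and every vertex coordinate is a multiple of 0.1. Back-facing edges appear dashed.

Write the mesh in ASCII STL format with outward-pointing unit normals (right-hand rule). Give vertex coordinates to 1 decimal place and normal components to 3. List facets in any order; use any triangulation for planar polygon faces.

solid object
 facet normal 0.908 -0.165 -0.386
  outer loop
   vertex 2.6 2.1 0.3
   vertex 3.0 3.6 0.6
   vertex 3.1 0.4 2.2
  endloop
 endfacet
 facet normal 0.301 -0.677 0.672
  outer loop
   vertex 2.9 1.8 3.7
   vertex 0.2 0.7 3.8
   vertex 3.1 0.4 2.2
  endloop
 endfacet
 facet normal 0.995 0.066 0.071
  outer loop
   vertex 2.9 1.8 3.7
   vertex 3.1 0.4 2.2
   vertex 3.0 3.6 0.6
  endloop
 endfacet
 facet normal -0.079 -0.996 0.043
  outer loop
   vertex 1.4 0.5 1.4
   vertex 3.1 0.4 2.2
   vertex 0.2 0.7 3.8
  endloop
 endfacet
 facet normal 0.280 -0.678 -0.680
  outer loop
   vertex 1.4 0.5 1.4
   vertex 2.6 2.1 0.3
   vertex 3.1 0.4 2.2
  endloop
 endfacet
 facet normal -0.653 0.312 -0.690
  outer loop
   vertex 0.3 2.6 2.7
   vertex 3.0 3.6 0.6
   vertex 2.6 2.1 0.3
  endloop
 endfacet
 facet normal -0.715 0.057 -0.697
  outer loop
   vertex 0.3 2.6 2.7
   vertex 2.6 2.1 0.3
   vertex 1.4 0.5 1.4
  endloop
 endfacet
 facet normal -0.883 -0.200 -0.425
  outer loop
   vertex 0.3 2.6 2.7
   vertex 1.4 0.5 1.4
   vertex 0.2 0.7 3.8
  endloop
 endfacet
 facet normal -0.172 0.500 0.849
  outer loop
   vertex 0.3 2.6 2.7
   vertex 0.2 0.7 3.8
   vertex 2.9 1.8 3.7
  endloop
 endfacet
 facet normal 0.072 0.862 0.503
  outer loop
   vertex 0.3 2.6 2.7
   vertex 2.9 1.8 3.7
   vertex 3.0 3.6 0.6
  endloop
 endfacet
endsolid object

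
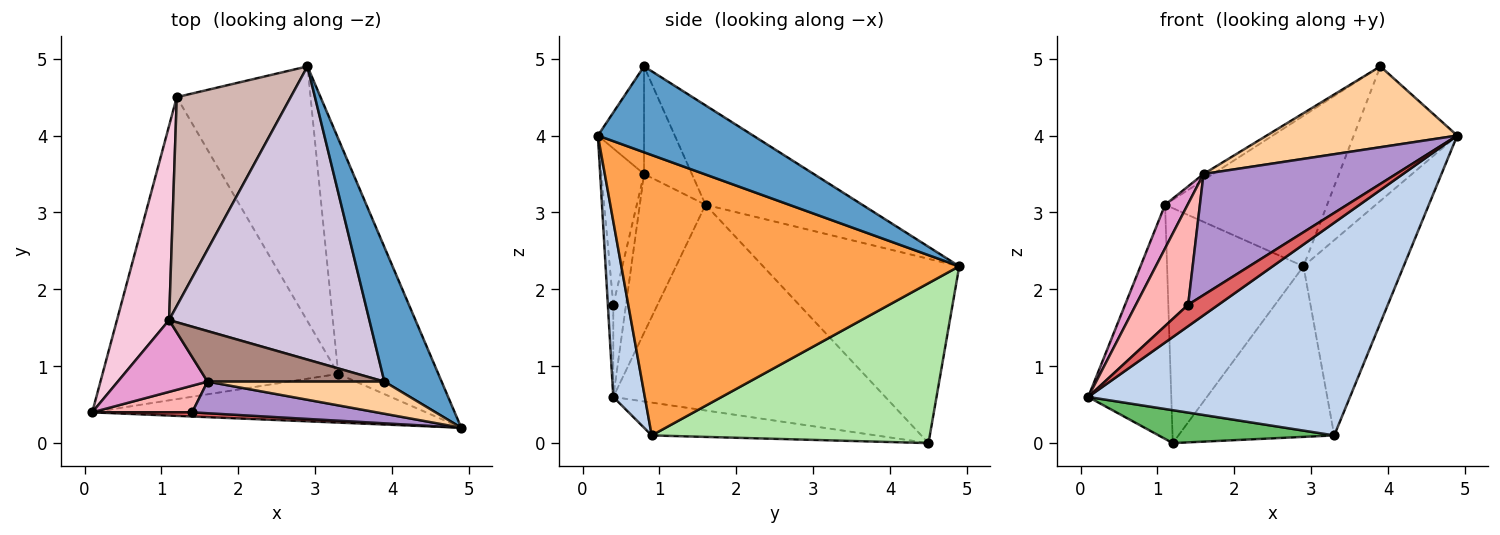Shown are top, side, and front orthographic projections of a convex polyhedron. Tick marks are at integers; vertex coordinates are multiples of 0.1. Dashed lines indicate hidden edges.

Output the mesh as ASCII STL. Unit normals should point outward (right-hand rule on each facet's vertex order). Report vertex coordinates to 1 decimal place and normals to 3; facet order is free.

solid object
 facet normal 0.728 0.485 0.485
  outer loop
   vertex 3.9 0.8 4.9
   vertex 4.9 0.2 4.0
   vertex 2.9 4.9 2.3
  endloop
 endfacet
 facet normal 0.117 -0.968 -0.222
  outer loop
   vertex 3.3 0.9 0.1
   vertex 4.9 0.2 4.0
   vertex 0.1 0.4 0.6
  endloop
 endfacet
 facet normal 0.907 0.269 -0.324
  outer loop
   vertex 3.3 0.9 0.1
   vertex 2.9 4.9 2.3
   vertex 4.9 0.2 4.0
  endloop
 endfacet
 facet normal -0.219 -0.907 0.361
  outer loop
   vertex 1.6 0.8 3.5
   vertex 4.9 0.2 4.0
   vertex 3.9 0.8 4.9
  endloop
 endfacet
 facet normal -0.137 -0.107 -0.985
  outer loop
   vertex 1.2 4.5 0.0
   vertex 3.3 0.9 0.1
   vertex 0.1 0.4 0.6
  endloop
 endfacet
 facet normal 0.705 0.395 -0.590
  outer loop
   vertex 1.2 4.5 0.0
   vertex 2.9 4.9 2.3
   vertex 3.3 0.9 0.1
  endloop
 endfacet
 facet normal -0.173 -0.967 0.188
  outer loop
   vertex 1.4 0.4 1.8
   vertex 0.1 0.4 0.6
   vertex 4.9 0.2 4.0
  endloop
 endfacet
 facet normal -0.229 -0.941 0.248
  outer loop
   vertex 1.4 0.4 1.8
   vertex 1.6 0.8 3.5
   vertex 0.1 0.4 0.6
  endloop
 endfacet
 facet normal -0.209 -0.946 0.247
  outer loop
   vertex 1.4 0.4 1.8
   vertex 4.9 0.2 4.0
   vertex 1.6 0.8 3.5
  endloop
 endfacet
 facet normal -0.404 0.418 0.814
  outer loop
   vertex 1.1 1.6 3.1
   vertex 3.9 0.8 4.9
   vertex 2.9 4.9 2.3
  endloop
 endfacet
 facet normal -0.517 0.102 0.850
  outer loop
   vertex 1.1 1.6 3.1
   vertex 1.6 0.8 3.5
   vertex 3.9 0.8 4.9
  endloop
 endfacet
 facet normal -0.732 0.509 0.453
  outer loop
   vertex 1.1 1.6 3.1
   vertex 2.9 4.9 2.3
   vertex 1.2 4.5 0.0
  endloop
 endfacet
 facet normal -0.834 -0.286 0.471
  outer loop
   vertex 1.1 1.6 3.1
   vertex 0.1 0.4 0.6
   vertex 1.6 0.8 3.5
  endloop
 endfacet
 facet normal -0.929 0.284 0.236
  outer loop
   vertex 1.1 1.6 3.1
   vertex 1.2 4.5 0.0
   vertex 0.1 0.4 0.6
  endloop
 endfacet
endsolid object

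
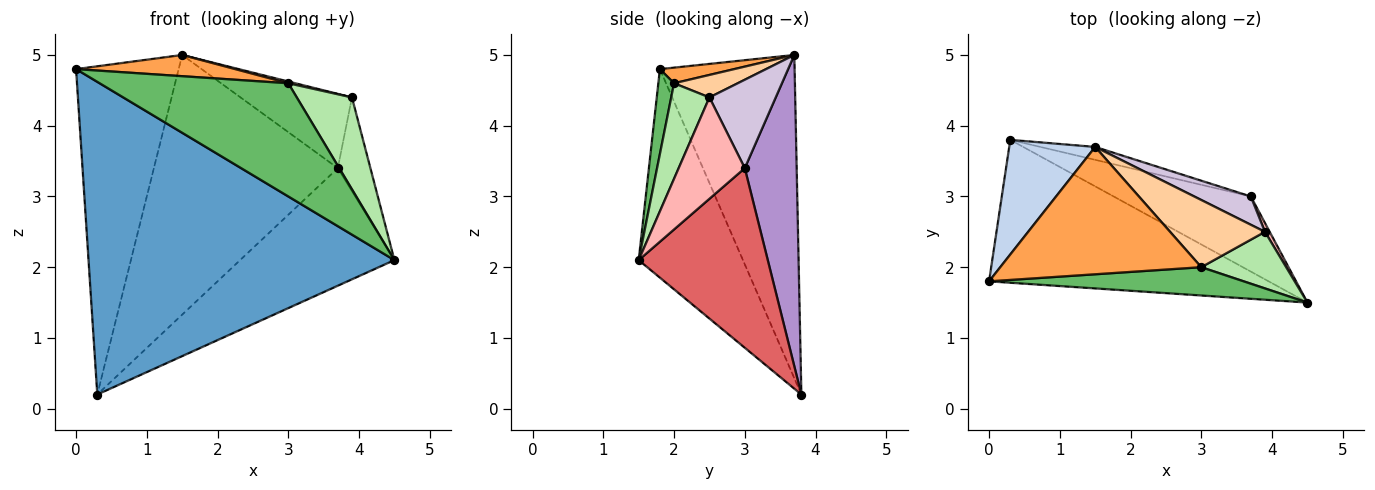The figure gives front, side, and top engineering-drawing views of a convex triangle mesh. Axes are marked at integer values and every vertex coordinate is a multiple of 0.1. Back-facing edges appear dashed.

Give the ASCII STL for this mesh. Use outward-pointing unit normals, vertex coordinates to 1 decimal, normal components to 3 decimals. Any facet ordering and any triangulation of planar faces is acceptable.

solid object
 facet normal -0.296 -0.869 -0.397
  outer loop
   vertex 0.3 3.8 0.2
   vertex 4.5 1.5 2.1
   vertex 0.0 1.8 4.8
  endloop
 endfacet
 facet normal -0.778 0.593 0.207
  outer loop
   vertex 1.5 3.7 5.0
   vertex 0.3 3.8 0.2
   vertex 0.0 1.8 4.8
  endloop
 endfacet
 facet normal 0.076 -0.164 0.984
  outer loop
   vertex 3.0 2.0 4.6
   vertex 1.5 3.7 5.0
   vertex 0.0 1.8 4.8
  endloop
 endfacet
 facet normal 0.230 -0.026 0.973
  outer loop
   vertex 3.0 2.0 4.6
   vertex 3.9 2.5 4.4
   vertex 1.5 3.7 5.0
  endloop
 endfacet
 facet normal 0.081 -0.967 0.242
  outer loop
   vertex 3.0 2.0 4.6
   vertex 0.0 1.8 4.8
   vertex 4.5 1.5 2.1
  endloop
 endfacet
 facet normal 0.508 -0.734 0.451
  outer loop
   vertex 3.0 2.0 4.6
   vertex 4.5 1.5 2.1
   vertex 3.9 2.5 4.4
  endloop
 endfacet
 facet normal 0.576 0.689 -0.440
  outer loop
   vertex 3.7 3.0 3.4
   vertex 4.5 1.5 2.1
   vertex 0.3 3.8 0.2
  endloop
 endfacet
 facet normal 0.896 0.442 0.042
  outer loop
   vertex 3.7 3.0 3.4
   vertex 3.9 2.5 4.4
   vertex 4.5 1.5 2.1
  endloop
 endfacet
 facet normal 0.271 0.961 -0.048
  outer loop
   vertex 3.7 3.0 3.4
   vertex 0.3 3.8 0.2
   vertex 1.5 3.7 5.0
  endloop
 endfacet
 facet normal 0.486 0.817 0.311
  outer loop
   vertex 3.7 3.0 3.4
   vertex 1.5 3.7 5.0
   vertex 3.9 2.5 4.4
  endloop
 endfacet
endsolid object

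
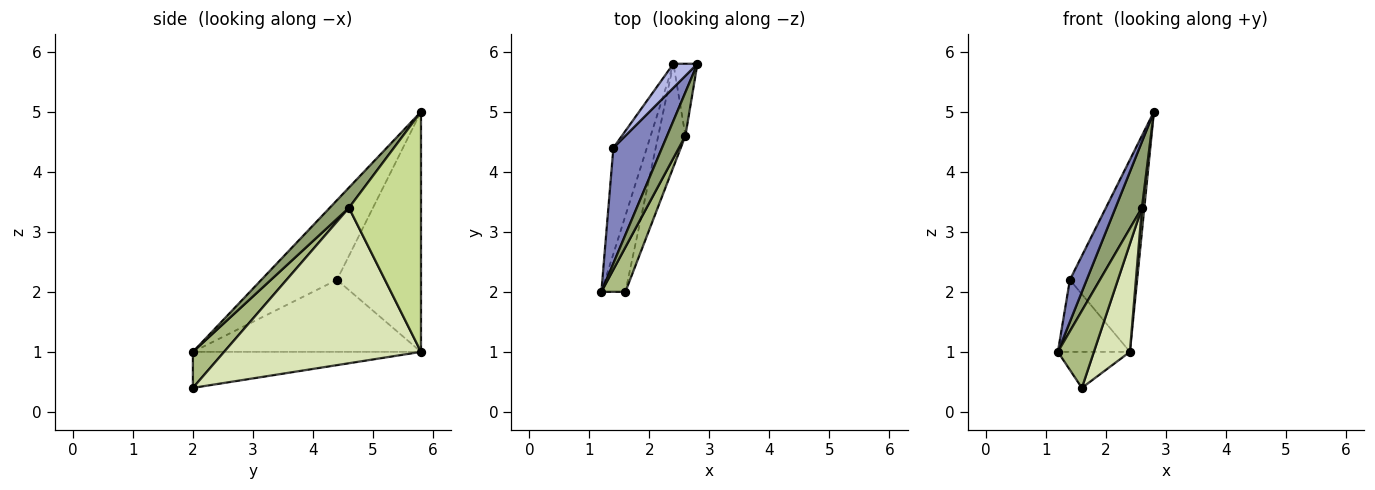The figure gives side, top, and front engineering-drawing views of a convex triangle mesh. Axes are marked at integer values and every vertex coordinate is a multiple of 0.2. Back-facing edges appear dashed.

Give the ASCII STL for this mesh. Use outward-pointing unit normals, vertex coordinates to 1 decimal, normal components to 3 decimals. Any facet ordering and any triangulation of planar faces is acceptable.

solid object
 facet normal -0.805 0.254 -0.536
  outer loop
   vertex 2.4 5.8 1.0
   vertex 1.6 2.0 0.4
   vertex 1.2 2.0 1.0
  endloop
 endfacet
 facet normal -0.838 -0.186 0.512
  outer loop
   vertex 1.4 4.4 2.2
   vertex 1.2 2.0 1.0
   vertex 2.8 5.8 5.0
  endloop
 endfacet
 facet normal -0.872 0.275 -0.405
  outer loop
   vertex 1.4 4.4 2.2
   vertex 2.4 5.8 1.0
   vertex 1.2 2.0 1.0
  endloop
 endfacet
 facet normal -0.778 0.623 0.078
  outer loop
   vertex 1.4 4.4 2.2
   vertex 2.8 5.8 5.0
   vertex 2.4 5.8 1.0
  endloop
 endfacet
 facet normal 0.519 -0.714 0.470
  outer loop
   vertex 2.6 4.6 3.4
   vertex 2.8 5.8 5.0
   vertex 1.2 2.0 1.0
  endloop
 endfacet
 facet normal 0.600 -0.693 0.400
  outer loop
   vertex 2.6 4.6 3.4
   vertex 1.2 2.0 1.0
   vertex 1.6 2.0 0.4
  endloop
 endfacet
 facet normal 0.994 -0.033 -0.099
  outer loop
   vertex 2.6 4.6 3.4
   vertex 2.4 5.8 1.0
   vertex 2.8 5.8 5.0
  endloop
 endfacet
 facet normal 0.969 -0.177 -0.169
  outer loop
   vertex 2.6 4.6 3.4
   vertex 1.6 2.0 0.4
   vertex 2.4 5.8 1.0
  endloop
 endfacet
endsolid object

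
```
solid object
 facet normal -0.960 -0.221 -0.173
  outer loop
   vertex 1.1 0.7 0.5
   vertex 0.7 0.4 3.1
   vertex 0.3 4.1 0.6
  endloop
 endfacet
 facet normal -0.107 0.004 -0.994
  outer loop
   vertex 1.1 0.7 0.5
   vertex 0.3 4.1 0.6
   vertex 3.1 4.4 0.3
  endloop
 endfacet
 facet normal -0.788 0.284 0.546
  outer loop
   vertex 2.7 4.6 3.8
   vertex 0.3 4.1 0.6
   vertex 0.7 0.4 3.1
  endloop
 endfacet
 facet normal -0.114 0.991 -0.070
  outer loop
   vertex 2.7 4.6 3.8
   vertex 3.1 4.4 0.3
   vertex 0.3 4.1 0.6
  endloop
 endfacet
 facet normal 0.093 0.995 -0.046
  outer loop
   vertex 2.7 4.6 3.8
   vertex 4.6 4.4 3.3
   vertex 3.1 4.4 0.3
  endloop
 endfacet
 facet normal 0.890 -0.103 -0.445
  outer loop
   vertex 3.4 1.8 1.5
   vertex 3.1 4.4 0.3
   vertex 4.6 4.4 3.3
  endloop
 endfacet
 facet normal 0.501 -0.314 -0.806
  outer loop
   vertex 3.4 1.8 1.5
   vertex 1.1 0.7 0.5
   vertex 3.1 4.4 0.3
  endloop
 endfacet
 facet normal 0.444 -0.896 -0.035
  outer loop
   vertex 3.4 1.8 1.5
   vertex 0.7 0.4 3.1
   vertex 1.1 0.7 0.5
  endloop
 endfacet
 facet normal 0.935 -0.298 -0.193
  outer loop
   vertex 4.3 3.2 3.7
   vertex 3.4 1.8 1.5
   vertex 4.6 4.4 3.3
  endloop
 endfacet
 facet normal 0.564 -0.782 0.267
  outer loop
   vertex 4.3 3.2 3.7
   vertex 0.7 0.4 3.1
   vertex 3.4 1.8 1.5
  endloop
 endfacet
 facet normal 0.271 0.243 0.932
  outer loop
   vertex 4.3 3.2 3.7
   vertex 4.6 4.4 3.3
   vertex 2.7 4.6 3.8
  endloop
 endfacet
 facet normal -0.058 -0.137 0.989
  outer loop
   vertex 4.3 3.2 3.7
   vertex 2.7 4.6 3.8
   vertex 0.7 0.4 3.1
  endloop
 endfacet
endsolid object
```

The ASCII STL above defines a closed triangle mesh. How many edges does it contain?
18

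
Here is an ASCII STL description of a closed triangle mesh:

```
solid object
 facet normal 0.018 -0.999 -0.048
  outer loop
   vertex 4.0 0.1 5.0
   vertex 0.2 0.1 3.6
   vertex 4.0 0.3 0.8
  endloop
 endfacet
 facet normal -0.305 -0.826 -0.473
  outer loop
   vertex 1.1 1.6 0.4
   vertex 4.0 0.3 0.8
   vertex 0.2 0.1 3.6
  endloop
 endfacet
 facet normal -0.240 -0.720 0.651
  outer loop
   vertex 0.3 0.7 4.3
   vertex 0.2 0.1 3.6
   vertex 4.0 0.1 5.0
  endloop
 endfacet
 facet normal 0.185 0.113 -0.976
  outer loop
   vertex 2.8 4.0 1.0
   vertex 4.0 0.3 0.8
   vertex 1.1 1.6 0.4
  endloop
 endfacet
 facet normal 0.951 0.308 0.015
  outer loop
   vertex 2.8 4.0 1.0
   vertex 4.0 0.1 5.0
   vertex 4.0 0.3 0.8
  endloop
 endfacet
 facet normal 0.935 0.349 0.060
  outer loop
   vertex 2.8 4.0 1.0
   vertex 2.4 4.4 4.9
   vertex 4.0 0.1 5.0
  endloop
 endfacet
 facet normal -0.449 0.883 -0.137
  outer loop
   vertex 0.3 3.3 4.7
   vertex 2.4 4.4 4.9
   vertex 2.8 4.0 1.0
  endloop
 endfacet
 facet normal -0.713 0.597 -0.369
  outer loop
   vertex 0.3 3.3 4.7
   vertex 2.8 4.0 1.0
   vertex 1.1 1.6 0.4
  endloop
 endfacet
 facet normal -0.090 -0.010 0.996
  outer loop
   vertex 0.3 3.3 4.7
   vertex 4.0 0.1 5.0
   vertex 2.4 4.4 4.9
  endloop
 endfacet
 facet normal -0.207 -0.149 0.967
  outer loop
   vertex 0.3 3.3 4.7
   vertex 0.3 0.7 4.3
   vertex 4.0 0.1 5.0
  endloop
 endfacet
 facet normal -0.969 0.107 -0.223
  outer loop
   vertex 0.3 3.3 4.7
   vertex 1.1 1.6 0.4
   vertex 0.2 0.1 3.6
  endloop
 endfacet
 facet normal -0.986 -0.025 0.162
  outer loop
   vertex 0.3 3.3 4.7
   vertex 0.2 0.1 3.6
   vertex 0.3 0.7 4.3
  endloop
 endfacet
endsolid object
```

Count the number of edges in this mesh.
18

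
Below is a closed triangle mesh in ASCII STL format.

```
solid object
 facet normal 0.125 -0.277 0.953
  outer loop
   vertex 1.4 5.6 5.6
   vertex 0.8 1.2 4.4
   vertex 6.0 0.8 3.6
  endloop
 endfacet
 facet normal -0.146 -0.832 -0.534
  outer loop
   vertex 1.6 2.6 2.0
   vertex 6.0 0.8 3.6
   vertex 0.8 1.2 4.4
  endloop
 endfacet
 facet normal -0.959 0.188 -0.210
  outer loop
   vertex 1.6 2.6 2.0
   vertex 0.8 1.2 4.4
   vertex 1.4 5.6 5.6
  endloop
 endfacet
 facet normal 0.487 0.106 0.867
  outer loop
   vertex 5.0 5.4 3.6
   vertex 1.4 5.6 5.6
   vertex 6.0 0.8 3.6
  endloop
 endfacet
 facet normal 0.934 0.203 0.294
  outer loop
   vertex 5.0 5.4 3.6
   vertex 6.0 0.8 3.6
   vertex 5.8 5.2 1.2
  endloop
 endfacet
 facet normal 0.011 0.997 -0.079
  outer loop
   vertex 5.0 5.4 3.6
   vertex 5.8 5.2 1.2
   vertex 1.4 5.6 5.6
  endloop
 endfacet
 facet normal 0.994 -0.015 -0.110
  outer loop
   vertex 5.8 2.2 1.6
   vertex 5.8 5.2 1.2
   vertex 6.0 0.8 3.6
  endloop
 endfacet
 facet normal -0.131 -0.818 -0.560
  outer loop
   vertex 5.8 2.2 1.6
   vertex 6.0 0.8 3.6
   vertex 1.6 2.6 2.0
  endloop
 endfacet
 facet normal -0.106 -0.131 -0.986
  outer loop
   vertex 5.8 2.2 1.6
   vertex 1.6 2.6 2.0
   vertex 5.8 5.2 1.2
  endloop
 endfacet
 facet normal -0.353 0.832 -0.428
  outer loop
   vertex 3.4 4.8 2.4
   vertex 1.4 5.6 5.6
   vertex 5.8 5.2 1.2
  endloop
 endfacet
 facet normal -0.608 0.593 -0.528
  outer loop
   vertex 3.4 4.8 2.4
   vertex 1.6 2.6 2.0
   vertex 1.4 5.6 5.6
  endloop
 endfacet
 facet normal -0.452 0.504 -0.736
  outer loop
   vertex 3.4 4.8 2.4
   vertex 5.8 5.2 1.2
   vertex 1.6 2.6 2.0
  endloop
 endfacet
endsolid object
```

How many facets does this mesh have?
12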